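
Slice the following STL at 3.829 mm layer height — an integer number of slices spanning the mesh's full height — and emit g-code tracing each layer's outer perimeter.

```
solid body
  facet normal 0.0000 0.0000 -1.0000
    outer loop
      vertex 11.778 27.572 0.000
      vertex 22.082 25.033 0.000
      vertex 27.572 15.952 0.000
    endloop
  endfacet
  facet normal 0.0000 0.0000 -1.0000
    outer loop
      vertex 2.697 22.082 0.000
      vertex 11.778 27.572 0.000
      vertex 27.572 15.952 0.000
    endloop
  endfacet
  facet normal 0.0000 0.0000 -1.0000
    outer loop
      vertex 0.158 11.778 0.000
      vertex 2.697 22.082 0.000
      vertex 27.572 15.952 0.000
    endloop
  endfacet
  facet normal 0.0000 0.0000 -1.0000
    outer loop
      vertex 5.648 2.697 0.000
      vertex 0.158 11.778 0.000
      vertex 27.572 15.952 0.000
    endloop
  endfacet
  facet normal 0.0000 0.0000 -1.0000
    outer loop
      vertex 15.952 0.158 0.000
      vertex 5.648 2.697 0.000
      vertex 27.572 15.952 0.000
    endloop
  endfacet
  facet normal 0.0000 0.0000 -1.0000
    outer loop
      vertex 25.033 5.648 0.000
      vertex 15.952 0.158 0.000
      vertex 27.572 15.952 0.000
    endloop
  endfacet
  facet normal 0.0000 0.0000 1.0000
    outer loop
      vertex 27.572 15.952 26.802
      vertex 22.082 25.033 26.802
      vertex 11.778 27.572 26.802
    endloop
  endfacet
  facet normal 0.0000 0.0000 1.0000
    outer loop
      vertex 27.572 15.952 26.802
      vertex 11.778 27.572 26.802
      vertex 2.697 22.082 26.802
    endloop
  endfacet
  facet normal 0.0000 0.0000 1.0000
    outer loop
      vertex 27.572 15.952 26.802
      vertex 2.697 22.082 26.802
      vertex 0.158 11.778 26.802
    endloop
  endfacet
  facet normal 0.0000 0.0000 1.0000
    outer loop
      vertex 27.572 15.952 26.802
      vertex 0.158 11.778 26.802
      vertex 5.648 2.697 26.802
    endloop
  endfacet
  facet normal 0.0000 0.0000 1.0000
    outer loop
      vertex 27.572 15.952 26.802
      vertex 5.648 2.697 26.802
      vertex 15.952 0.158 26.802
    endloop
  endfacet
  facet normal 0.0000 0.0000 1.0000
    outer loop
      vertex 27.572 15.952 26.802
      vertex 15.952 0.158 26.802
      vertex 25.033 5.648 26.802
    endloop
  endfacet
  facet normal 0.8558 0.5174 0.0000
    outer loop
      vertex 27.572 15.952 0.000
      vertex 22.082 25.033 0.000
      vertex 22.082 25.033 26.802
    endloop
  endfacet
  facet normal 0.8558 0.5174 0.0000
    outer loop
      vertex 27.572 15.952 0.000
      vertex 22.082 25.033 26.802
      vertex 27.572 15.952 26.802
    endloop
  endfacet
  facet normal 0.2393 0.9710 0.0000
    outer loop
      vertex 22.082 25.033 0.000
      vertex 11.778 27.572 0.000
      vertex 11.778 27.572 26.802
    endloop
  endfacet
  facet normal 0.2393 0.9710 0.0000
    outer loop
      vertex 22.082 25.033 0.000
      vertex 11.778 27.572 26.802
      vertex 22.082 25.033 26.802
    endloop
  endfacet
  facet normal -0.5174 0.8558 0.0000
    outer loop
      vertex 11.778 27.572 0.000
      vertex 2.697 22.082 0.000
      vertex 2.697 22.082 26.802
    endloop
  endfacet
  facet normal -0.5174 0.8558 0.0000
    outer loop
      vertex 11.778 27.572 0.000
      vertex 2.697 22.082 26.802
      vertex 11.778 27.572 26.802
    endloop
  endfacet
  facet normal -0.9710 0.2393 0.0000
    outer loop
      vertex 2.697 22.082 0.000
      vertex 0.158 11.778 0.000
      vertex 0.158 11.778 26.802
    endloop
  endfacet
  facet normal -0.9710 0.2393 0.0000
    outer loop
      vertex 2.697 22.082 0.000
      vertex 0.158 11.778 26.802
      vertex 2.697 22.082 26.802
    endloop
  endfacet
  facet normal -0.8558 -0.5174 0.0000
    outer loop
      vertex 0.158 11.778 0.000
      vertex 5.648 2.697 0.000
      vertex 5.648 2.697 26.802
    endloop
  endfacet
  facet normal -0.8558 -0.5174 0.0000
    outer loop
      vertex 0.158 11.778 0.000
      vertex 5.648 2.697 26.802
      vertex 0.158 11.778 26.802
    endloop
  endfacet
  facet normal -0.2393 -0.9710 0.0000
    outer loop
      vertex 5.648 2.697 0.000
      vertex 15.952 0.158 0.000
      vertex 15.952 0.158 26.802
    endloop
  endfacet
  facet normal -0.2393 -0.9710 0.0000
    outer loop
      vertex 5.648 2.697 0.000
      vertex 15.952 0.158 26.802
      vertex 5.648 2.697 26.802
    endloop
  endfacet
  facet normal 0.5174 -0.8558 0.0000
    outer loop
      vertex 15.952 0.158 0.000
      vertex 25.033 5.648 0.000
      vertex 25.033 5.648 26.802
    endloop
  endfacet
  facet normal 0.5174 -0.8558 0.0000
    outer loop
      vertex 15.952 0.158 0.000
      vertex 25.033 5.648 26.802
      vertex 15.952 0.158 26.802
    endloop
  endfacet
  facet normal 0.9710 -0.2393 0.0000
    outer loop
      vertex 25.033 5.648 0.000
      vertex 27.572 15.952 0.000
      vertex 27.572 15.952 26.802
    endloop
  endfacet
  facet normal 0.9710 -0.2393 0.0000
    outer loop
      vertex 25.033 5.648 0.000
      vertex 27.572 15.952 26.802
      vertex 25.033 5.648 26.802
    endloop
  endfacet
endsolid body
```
; perimeter-only toolpath
G21 ; units = mm
G90 ; absolute positioning
G28 ; home
; layer 1
G0 Z3.829
G0 X27.572 Y15.952
G1 X22.082 Y25.033
G1 X11.778 Y27.572
G1 X2.697 Y22.082
G1 X0.158 Y11.778
G1 X5.648 Y2.697
G1 X15.952 Y0.158
G1 X25.033 Y5.648
G1 X27.572 Y15.952
; layer 2
G0 Z7.658
G0 X27.572 Y15.952
G1 X22.082 Y25.033
G1 X11.778 Y27.572
G1 X2.697 Y22.082
G1 X0.158 Y11.778
G1 X5.648 Y2.697
G1 X15.952 Y0.158
G1 X25.033 Y5.648
G1 X27.572 Y15.952
; layer 3
G0 Z11.487
G0 X27.572 Y15.952
G1 X22.082 Y25.033
G1 X11.778 Y27.572
G1 X2.697 Y22.082
G1 X0.158 Y11.778
G1 X5.648 Y2.697
G1 X15.952 Y0.158
G1 X25.033 Y5.648
G1 X27.572 Y15.952
; layer 4
G0 Z15.315
G0 X27.572 Y15.952
G1 X22.082 Y25.033
G1 X11.778 Y27.572
G1 X2.697 Y22.082
G1 X0.158 Y11.778
G1 X5.648 Y2.697
G1 X15.952 Y0.158
G1 X25.033 Y5.648
G1 X27.572 Y15.952
; layer 5
G0 Z19.144
G0 X27.572 Y15.952
G1 X22.082 Y25.033
G1 X11.778 Y27.572
G1 X2.697 Y22.082
G1 X0.158 Y11.778
G1 X5.648 Y2.697
G1 X15.952 Y0.158
G1 X25.033 Y5.648
G1 X27.572 Y15.952
; layer 6
G0 Z22.973
G0 X27.572 Y15.952
G1 X22.082 Y25.033
G1 X11.778 Y27.572
G1 X2.697 Y22.082
G1 X0.158 Y11.778
G1 X5.648 Y2.697
G1 X15.952 Y0.158
G1 X25.033 Y5.648
G1 X27.572 Y15.952
; layer 7
G0 Z26.802
G0 X27.572 Y15.952
G1 X22.082 Y25.033
G1 X11.778 Y27.572
G1 X2.697 Y22.082
G1 X0.158 Y11.778
G1 X5.648 Y2.697
G1 X15.952 Y0.158
G1 X25.033 Y5.648
G1 X27.572 Y15.952
M2 ; end

The solid is a regular 8-sided prism (a cylinder approximated with 8 flat sides), circumscribed radius ≈ 13.9 mm, height ≈ 26.8 mm. Slicing at Δz = 3.829 mm — 7 equal slices spanning the solid's height, so layer i sits at z = i·h/7 — gives 7 non-empty perimeters. Each is a 8-segment closed polygon; G0 lifts to the layer z and rapids to the start vertex, then G1 traces the edges.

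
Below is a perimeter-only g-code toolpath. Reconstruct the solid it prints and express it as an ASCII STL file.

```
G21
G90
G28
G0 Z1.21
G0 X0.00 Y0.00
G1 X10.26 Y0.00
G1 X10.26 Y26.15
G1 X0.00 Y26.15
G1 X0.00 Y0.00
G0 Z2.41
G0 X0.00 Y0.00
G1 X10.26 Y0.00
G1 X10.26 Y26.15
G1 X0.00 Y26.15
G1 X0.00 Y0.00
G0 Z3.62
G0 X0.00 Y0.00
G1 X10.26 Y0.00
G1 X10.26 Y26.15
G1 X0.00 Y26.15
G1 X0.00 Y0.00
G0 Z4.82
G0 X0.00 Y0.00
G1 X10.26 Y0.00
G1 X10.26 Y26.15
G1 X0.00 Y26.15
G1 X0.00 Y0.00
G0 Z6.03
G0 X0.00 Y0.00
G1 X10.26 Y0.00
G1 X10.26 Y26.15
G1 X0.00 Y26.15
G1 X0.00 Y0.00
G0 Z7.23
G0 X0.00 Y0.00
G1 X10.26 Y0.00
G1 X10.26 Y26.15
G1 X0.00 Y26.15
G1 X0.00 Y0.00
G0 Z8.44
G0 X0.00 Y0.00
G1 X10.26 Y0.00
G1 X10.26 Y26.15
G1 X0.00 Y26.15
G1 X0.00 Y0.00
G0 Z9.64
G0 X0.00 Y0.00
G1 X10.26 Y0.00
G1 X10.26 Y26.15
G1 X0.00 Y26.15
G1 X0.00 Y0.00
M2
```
solid part
  facet normal 0.0000 0.0000 -1.0000
    outer loop
      vertex 10.26 26.15 0.00
      vertex 10.26 0.00 0.00
      vertex 0.00 0.00 0.00
    endloop
  endfacet
  facet normal 0.0000 0.0000 -1.0000
    outer loop
      vertex 0.00 26.15 0.00
      vertex 10.26 26.15 0.00
      vertex 0.00 0.00 0.00
    endloop
  endfacet
  facet normal 0.0000 0.0000 1.0000
    outer loop
      vertex 0.00 0.00 9.64
      vertex 10.26 0.00 9.64
      vertex 10.26 26.15 9.64
    endloop
  endfacet
  facet normal 0.0000 0.0000 1.0000
    outer loop
      vertex 0.00 0.00 9.64
      vertex 10.26 26.15 9.64
      vertex 0.00 26.15 9.64
    endloop
  endfacet
  facet normal 0.0000 -1.0000 0.0000
    outer loop
      vertex 0.00 0.00 0.00
      vertex 10.26 0.00 0.00
      vertex 10.26 0.00 9.64
    endloop
  endfacet
  facet normal 0.0000 -1.0000 0.0000
    outer loop
      vertex 0.00 0.00 0.00
      vertex 10.26 0.00 9.64
      vertex 0.00 0.00 9.64
    endloop
  endfacet
  facet normal 0.0000 1.0000 0.0000
    outer loop
      vertex 10.26 26.15 9.64
      vertex 10.26 26.15 0.00
      vertex 0.00 26.15 0.00
    endloop
  endfacet
  facet normal 0.0000 1.0000 0.0000
    outer loop
      vertex 0.00 26.15 9.64
      vertex 10.26 26.15 9.64
      vertex 0.00 26.15 0.00
    endloop
  endfacet
  facet normal -1.0000 0.0000 0.0000
    outer loop
      vertex 0.00 26.15 9.64
      vertex 0.00 26.15 0.00
      vertex 0.00 0.00 0.00
    endloop
  endfacet
  facet normal -1.0000 0.0000 0.0000
    outer loop
      vertex 0.00 0.00 9.64
      vertex 0.00 26.15 9.64
      vertex 0.00 0.00 0.00
    endloop
  endfacet
  facet normal 1.0000 0.0000 0.0000
    outer loop
      vertex 10.26 0.00 0.00
      vertex 10.26 26.15 0.00
      vertex 10.26 26.15 9.64
    endloop
  endfacet
  facet normal 1.0000 0.0000 0.0000
    outer loop
      vertex 10.26 0.00 0.00
      vertex 10.26 26.15 9.64
      vertex 10.26 0.00 9.64
    endloop
  endfacet
endsolid part

The G0 Z moves step by Δz≈1.21 mm. Every layer's G1 loop is the same polygon, so the solid is a straight extrusion of it from z=0 to z≈9.64. Closing with flat bottom and top caps and triangulating gives 12 facets — a rectangular box, roughly 10.3 × 26.1 mm footprint and 9.64 mm tall.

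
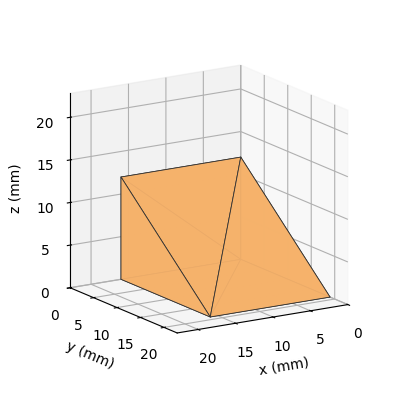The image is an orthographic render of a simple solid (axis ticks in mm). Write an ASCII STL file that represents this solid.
Reading the render: the shape is a wedge (ramp): 16 × 19 mm base, rising to 12 mm along the y=0 edge and sloping linearly to z=0 at y=19 (dimensions read to the nearest mm from the axis ticks). For the STL, each face is triangulated and given an outward normal.

solid part
  facet normal 0.0000 0.0000 -1.0000
    outer loop
      vertex 16.000 19.000 0.000
      vertex 16.000 0.000 0.000
      vertex 0.000 0.000 0.000
    endloop
  endfacet
  facet normal 0.0000 0.0000 -1.0000
    outer loop
      vertex 0.000 19.000 0.000
      vertex 16.000 19.000 0.000
      vertex 0.000 0.000 0.000
    endloop
  endfacet
  facet normal 0.0000 -1.0000 0.0000
    outer loop
      vertex 0.000 0.000 0.000
      vertex 16.000 0.000 0.000
      vertex 16.000 0.000 12.000
    endloop
  endfacet
  facet normal 0.0000 -1.0000 0.0000
    outer loop
      vertex 0.000 0.000 0.000
      vertex 16.000 0.000 12.000
      vertex 0.000 0.000 12.000
    endloop
  endfacet
  facet normal 0.0000 0.5340 0.8455
    outer loop
      vertex 0.000 0.000 12.000
      vertex 16.000 0.000 12.000
      vertex 16.000 19.000 0.000
    endloop
  endfacet
  facet normal 0.0000 0.5340 0.8455
    outer loop
      vertex 0.000 0.000 12.000
      vertex 16.000 19.000 0.000
      vertex 0.000 19.000 0.000
    endloop
  endfacet
  facet normal -1.0000 0.0000 0.0000
    outer loop
      vertex 0.000 0.000 12.000
      vertex 0.000 19.000 0.000
      vertex 0.000 0.000 0.000
    endloop
  endfacet
  facet normal 1.0000 0.0000 0.0000
    outer loop
      vertex 16.000 0.000 0.000
      vertex 16.000 19.000 0.000
      vertex 16.000 0.000 12.000
    endloop
  endfacet
endsolid part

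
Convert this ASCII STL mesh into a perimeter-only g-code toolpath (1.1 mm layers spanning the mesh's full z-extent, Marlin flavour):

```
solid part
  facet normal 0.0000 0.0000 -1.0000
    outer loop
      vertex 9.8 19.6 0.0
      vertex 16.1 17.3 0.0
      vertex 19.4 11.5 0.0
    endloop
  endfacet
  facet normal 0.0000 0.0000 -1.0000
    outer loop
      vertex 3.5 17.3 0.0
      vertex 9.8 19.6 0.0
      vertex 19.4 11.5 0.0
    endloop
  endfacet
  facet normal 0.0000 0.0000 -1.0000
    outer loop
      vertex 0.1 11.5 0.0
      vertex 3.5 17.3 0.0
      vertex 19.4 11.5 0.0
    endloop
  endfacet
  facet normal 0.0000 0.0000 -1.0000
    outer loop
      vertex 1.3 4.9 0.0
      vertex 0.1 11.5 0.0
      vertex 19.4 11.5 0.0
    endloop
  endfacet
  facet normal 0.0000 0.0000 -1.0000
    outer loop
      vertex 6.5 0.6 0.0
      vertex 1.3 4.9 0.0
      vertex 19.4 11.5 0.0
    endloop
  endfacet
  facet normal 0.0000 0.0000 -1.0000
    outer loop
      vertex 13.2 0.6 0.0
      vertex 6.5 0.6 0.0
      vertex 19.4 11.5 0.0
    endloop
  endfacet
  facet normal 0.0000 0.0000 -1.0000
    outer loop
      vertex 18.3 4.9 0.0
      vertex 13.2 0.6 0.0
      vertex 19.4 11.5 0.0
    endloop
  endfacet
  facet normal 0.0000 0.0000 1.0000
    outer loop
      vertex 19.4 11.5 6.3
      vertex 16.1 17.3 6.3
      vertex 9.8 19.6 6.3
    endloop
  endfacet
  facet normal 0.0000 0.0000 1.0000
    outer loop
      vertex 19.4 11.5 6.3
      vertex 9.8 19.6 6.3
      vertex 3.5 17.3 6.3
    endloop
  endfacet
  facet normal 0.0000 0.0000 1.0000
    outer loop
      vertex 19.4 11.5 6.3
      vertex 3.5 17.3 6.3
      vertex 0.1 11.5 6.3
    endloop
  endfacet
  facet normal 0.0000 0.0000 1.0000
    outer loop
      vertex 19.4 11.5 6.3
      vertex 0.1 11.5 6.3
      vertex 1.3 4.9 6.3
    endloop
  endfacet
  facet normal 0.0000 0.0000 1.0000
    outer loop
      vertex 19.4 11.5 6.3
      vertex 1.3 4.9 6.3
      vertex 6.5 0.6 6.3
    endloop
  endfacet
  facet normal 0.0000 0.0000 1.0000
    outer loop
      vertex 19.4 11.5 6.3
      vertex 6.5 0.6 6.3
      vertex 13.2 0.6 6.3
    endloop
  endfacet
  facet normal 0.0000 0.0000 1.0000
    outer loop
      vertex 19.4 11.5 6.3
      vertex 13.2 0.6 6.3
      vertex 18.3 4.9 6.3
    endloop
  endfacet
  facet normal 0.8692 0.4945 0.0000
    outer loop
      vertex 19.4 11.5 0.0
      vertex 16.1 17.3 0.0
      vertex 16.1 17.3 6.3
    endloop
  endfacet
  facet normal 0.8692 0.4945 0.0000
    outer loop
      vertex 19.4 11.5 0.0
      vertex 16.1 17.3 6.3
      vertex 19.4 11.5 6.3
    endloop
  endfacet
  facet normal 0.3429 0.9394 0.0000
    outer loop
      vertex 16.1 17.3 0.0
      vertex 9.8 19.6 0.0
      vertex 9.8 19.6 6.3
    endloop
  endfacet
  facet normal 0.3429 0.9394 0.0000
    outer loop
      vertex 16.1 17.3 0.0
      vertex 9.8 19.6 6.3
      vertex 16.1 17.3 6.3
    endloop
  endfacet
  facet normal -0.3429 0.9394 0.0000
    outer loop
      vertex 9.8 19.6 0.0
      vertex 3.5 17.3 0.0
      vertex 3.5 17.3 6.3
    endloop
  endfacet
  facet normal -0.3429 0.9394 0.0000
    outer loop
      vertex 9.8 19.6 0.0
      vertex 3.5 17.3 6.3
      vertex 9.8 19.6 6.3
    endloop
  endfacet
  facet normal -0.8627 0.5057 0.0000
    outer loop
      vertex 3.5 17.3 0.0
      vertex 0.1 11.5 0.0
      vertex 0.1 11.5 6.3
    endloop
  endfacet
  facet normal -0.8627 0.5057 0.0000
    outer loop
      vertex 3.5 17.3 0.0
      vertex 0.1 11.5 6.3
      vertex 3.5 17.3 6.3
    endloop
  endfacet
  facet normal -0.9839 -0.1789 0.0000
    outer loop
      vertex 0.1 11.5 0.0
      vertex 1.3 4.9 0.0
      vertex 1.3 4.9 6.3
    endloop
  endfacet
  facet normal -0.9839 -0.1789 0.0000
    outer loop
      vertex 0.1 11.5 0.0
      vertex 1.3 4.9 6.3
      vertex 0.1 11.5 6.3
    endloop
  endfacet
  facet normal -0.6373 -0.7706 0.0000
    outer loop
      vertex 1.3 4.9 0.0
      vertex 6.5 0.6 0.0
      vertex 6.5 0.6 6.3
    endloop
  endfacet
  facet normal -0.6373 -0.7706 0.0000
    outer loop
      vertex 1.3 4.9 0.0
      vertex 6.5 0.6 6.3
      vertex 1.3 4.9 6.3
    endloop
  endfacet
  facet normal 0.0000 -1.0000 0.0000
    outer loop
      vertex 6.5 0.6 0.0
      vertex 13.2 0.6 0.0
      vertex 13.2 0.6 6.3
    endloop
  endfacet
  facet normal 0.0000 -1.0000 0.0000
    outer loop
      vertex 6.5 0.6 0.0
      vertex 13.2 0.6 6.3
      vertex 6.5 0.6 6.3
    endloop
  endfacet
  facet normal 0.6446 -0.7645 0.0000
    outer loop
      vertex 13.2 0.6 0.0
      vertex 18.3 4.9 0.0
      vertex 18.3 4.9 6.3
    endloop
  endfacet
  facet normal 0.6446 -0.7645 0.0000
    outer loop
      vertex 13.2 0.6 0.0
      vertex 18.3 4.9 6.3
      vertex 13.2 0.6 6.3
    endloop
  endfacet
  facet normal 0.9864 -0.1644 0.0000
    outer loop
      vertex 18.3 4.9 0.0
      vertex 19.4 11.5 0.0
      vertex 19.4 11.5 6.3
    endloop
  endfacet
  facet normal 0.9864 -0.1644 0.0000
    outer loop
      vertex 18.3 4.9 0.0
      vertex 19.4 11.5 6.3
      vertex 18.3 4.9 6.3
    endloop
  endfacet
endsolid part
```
; perimeter-only toolpath
G21 ; units = mm
G90 ; absolute positioning
G28 ; home
; layer 1
G0 Z1.1
G0 X19.4 Y11.5
G1 X16.1 Y17.3
G1 X9.8 Y19.6
G1 X3.5 Y17.3
G1 X0.1 Y11.5
G1 X1.3 Y4.9
G1 X6.5 Y0.6
G1 X13.2 Y0.6
G1 X18.3 Y4.9
G1 X19.4 Y11.5
; layer 2
G0 Z2.1
G0 X19.4 Y11.5
G1 X16.1 Y17.3
G1 X9.8 Y19.6
G1 X3.5 Y17.3
G1 X0.1 Y11.5
G1 X1.3 Y4.9
G1 X6.5 Y0.6
G1 X13.2 Y0.6
G1 X18.3 Y4.9
G1 X19.4 Y11.5
; layer 3
G0 Z3.2
G0 X19.4 Y11.5
G1 X16.1 Y17.3
G1 X9.8 Y19.6
G1 X3.5 Y17.3
G1 X0.1 Y11.5
G1 X1.3 Y4.9
G1 X6.5 Y0.6
G1 X13.2 Y0.6
G1 X18.3 Y4.9
G1 X19.4 Y11.5
; layer 4
G0 Z4.2
G0 X19.4 Y11.5
G1 X16.1 Y17.3
G1 X9.8 Y19.6
G1 X3.5 Y17.3
G1 X0.1 Y11.5
G1 X1.3 Y4.9
G1 X6.5 Y0.6
G1 X13.2 Y0.6
G1 X18.3 Y4.9
G1 X19.4 Y11.5
; layer 5
G0 Z5.2
G0 X19.4 Y11.5
G1 X16.1 Y17.3
G1 X9.8 Y19.6
G1 X3.5 Y17.3
G1 X0.1 Y11.5
G1 X1.3 Y4.9
G1 X6.5 Y0.6
G1 X13.2 Y0.6
G1 X18.3 Y4.9
G1 X19.4 Y11.5
; layer 6
G0 Z6.3
G0 X19.4 Y11.5
G1 X16.1 Y17.3
G1 X9.8 Y19.6
G1 X3.5 Y17.3
G1 X0.1 Y11.5
G1 X1.3 Y4.9
G1 X6.5 Y0.6
G1 X13.2 Y0.6
G1 X18.3 Y4.9
G1 X19.4 Y11.5
M2 ; end

The solid is a regular 9-sided prism (a cylinder approximated with 9 flat sides), circumscribed radius ≈ 9.8 mm, height ≈ 6.3 mm. Slicing at Δz = 1.1 mm — 6 equal slices spanning the solid's height, so layer i sits at z = i·h/6 — gives 6 non-empty perimeters. Each is a 9-segment closed polygon; G0 lifts to the layer z and rapids to the start vertex, then G1 traces the edges.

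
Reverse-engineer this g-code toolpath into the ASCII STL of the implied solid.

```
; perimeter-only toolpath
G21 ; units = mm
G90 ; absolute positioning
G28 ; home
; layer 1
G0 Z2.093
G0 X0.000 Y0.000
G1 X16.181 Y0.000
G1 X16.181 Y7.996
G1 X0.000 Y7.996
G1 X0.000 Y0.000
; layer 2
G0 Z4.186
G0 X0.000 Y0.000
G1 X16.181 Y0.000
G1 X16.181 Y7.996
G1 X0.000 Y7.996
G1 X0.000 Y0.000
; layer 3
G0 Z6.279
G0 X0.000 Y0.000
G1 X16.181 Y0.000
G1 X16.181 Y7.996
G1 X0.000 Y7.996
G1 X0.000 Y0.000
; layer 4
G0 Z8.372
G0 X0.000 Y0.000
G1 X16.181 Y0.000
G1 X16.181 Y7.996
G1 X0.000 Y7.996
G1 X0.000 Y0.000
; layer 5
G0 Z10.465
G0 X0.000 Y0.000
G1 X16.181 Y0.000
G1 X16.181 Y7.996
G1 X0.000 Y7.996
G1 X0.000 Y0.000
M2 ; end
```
solid part
  facet normal 0.0000 0.0000 -1.0000
    outer loop
      vertex 16.181 7.996 0.000
      vertex 16.181 0.000 0.000
      vertex 0.000 0.000 0.000
    endloop
  endfacet
  facet normal 0.0000 0.0000 -1.0000
    outer loop
      vertex 0.000 7.996 0.000
      vertex 16.181 7.996 0.000
      vertex 0.000 0.000 0.000
    endloop
  endfacet
  facet normal 0.0000 0.0000 1.0000
    outer loop
      vertex 0.000 0.000 10.465
      vertex 16.181 0.000 10.465
      vertex 16.181 7.996 10.465
    endloop
  endfacet
  facet normal 0.0000 0.0000 1.0000
    outer loop
      vertex 0.000 0.000 10.465
      vertex 16.181 7.996 10.465
      vertex 0.000 7.996 10.465
    endloop
  endfacet
  facet normal 0.0000 -1.0000 0.0000
    outer loop
      vertex 0.000 0.000 0.000
      vertex 16.181 0.000 0.000
      vertex 16.181 0.000 10.465
    endloop
  endfacet
  facet normal 0.0000 -1.0000 0.0000
    outer loop
      vertex 0.000 0.000 0.000
      vertex 16.181 0.000 10.465
      vertex 0.000 0.000 10.465
    endloop
  endfacet
  facet normal 0.0000 1.0000 0.0000
    outer loop
      vertex 16.181 7.996 10.465
      vertex 16.181 7.996 0.000
      vertex 0.000 7.996 0.000
    endloop
  endfacet
  facet normal 0.0000 1.0000 0.0000
    outer loop
      vertex 0.000 7.996 10.465
      vertex 16.181 7.996 10.465
      vertex 0.000 7.996 0.000
    endloop
  endfacet
  facet normal -1.0000 0.0000 0.0000
    outer loop
      vertex 0.000 7.996 10.465
      vertex 0.000 7.996 0.000
      vertex 0.000 0.000 0.000
    endloop
  endfacet
  facet normal -1.0000 0.0000 0.0000
    outer loop
      vertex 0.000 0.000 10.465
      vertex 0.000 7.996 10.465
      vertex 0.000 0.000 0.000
    endloop
  endfacet
  facet normal 1.0000 0.0000 0.0000
    outer loop
      vertex 16.181 0.000 0.000
      vertex 16.181 7.996 0.000
      vertex 16.181 7.996 10.465
    endloop
  endfacet
  facet normal 1.0000 0.0000 0.0000
    outer loop
      vertex 16.181 0.000 0.000
      vertex 16.181 7.996 10.465
      vertex 16.181 0.000 10.465
    endloop
  endfacet
endsolid part

The G0 Z moves step by Δz≈2.093 mm. Every layer's G1 loop is the same polygon, so the solid is a straight extrusion of it from z=0 to z≈10.5. Closing with flat bottom and top caps and triangulating gives 12 facets — a rectangular box, roughly 16.2 × 8 mm footprint and 10.5 mm tall.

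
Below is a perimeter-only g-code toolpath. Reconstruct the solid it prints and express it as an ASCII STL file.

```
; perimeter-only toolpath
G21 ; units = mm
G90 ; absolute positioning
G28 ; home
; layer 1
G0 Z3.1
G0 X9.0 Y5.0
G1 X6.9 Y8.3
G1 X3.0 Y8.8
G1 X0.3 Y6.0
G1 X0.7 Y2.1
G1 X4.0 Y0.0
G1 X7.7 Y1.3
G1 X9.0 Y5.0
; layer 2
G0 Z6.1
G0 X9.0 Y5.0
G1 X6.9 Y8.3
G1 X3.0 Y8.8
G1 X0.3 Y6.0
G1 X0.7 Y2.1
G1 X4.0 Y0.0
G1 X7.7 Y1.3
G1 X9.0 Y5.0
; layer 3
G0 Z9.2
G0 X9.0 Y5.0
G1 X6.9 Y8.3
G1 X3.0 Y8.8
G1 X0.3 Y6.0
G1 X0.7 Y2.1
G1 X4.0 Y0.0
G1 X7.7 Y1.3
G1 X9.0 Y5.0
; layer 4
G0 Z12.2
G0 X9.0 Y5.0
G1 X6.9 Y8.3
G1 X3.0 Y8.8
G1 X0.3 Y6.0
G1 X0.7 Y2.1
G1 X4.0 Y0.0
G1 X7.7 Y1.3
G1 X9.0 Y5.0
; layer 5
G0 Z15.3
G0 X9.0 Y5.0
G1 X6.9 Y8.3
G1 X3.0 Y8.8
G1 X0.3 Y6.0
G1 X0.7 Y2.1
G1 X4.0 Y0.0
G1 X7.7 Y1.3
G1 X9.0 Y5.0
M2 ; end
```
solid part
  facet normal 0.0000 0.0000 -1.0000
    outer loop
      vertex 3.0 8.8 0.0
      vertex 6.9 8.3 0.0
      vertex 9.0 5.0 0.0
    endloop
  endfacet
  facet normal 0.0000 0.0000 -1.0000
    outer loop
      vertex 0.3 6.0 0.0
      vertex 3.0 8.8 0.0
      vertex 9.0 5.0 0.0
    endloop
  endfacet
  facet normal 0.0000 0.0000 -1.0000
    outer loop
      vertex 0.7 2.1 0.0
      vertex 0.3 6.0 0.0
      vertex 9.0 5.0 0.0
    endloop
  endfacet
  facet normal 0.0000 0.0000 -1.0000
    outer loop
      vertex 4.0 0.0 0.0
      vertex 0.7 2.1 0.0
      vertex 9.0 5.0 0.0
    endloop
  endfacet
  facet normal 0.0000 0.0000 -1.0000
    outer loop
      vertex 7.7 1.3 0.0
      vertex 4.0 0.0 0.0
      vertex 9.0 5.0 0.0
    endloop
  endfacet
  facet normal 0.0000 0.0000 1.0000
    outer loop
      vertex 9.0 5.0 15.3
      vertex 6.9 8.3 15.3
      vertex 3.0 8.8 15.3
    endloop
  endfacet
  facet normal 0.0000 0.0000 1.0000
    outer loop
      vertex 9.0 5.0 15.3
      vertex 3.0 8.8 15.3
      vertex 0.3 6.0 15.3
    endloop
  endfacet
  facet normal 0.0000 0.0000 1.0000
    outer loop
      vertex 9.0 5.0 15.3
      vertex 0.3 6.0 15.3
      vertex 0.7 2.1 15.3
    endloop
  endfacet
  facet normal 0.0000 0.0000 1.0000
    outer loop
      vertex 9.0 5.0 15.3
      vertex 0.7 2.1 15.3
      vertex 4.0 0.0 15.3
    endloop
  endfacet
  facet normal 0.0000 0.0000 1.0000
    outer loop
      vertex 9.0 5.0 15.3
      vertex 4.0 0.0 15.3
      vertex 7.7 1.3 15.3
    endloop
  endfacet
  facet normal 0.8437 0.5369 0.0000
    outer loop
      vertex 9.0 5.0 0.0
      vertex 6.9 8.3 0.0
      vertex 6.9 8.3 15.3
    endloop
  endfacet
  facet normal 0.8437 0.5369 0.0000
    outer loop
      vertex 9.0 5.0 0.0
      vertex 6.9 8.3 15.3
      vertex 9.0 5.0 15.3
    endloop
  endfacet
  facet normal 0.1272 0.9919 0.0000
    outer loop
      vertex 6.9 8.3 0.0
      vertex 3.0 8.8 0.0
      vertex 3.0 8.8 15.3
    endloop
  endfacet
  facet normal 0.1272 0.9919 0.0000
    outer loop
      vertex 6.9 8.3 0.0
      vertex 3.0 8.8 15.3
      vertex 6.9 8.3 15.3
    endloop
  endfacet
  facet normal -0.7198 0.6941 0.0000
    outer loop
      vertex 3.0 8.8 0.0
      vertex 0.3 6.0 0.0
      vertex 0.3 6.0 15.3
    endloop
  endfacet
  facet normal -0.7198 0.6941 0.0000
    outer loop
      vertex 3.0 8.8 0.0
      vertex 0.3 6.0 15.3
      vertex 3.0 8.8 15.3
    endloop
  endfacet
  facet normal -0.9948 -0.1020 0.0000
    outer loop
      vertex 0.3 6.0 0.0
      vertex 0.7 2.1 0.0
      vertex 0.7 2.1 15.3
    endloop
  endfacet
  facet normal -0.9948 -0.1020 0.0000
    outer loop
      vertex 0.3 6.0 0.0
      vertex 0.7 2.1 15.3
      vertex 0.3 6.0 15.3
    endloop
  endfacet
  facet normal -0.5369 -0.8437 0.0000
    outer loop
      vertex 0.7 2.1 0.0
      vertex 4.0 0.0 0.0
      vertex 4.0 0.0 15.3
    endloop
  endfacet
  facet normal -0.5369 -0.8437 0.0000
    outer loop
      vertex 0.7 2.1 0.0
      vertex 4.0 0.0 15.3
      vertex 0.7 2.1 15.3
    endloop
  endfacet
  facet normal 0.3315 -0.9435 0.0000
    outer loop
      vertex 4.0 0.0 0.0
      vertex 7.7 1.3 0.0
      vertex 7.7 1.3 15.3
    endloop
  endfacet
  facet normal 0.3315 -0.9435 0.0000
    outer loop
      vertex 4.0 0.0 0.0
      vertex 7.7 1.3 15.3
      vertex 4.0 0.0 15.3
    endloop
  endfacet
  facet normal 0.9435 -0.3315 0.0000
    outer loop
      vertex 7.7 1.3 0.0
      vertex 9.0 5.0 0.0
      vertex 9.0 5.0 15.3
    endloop
  endfacet
  facet normal 0.9435 -0.3315 0.0000
    outer loop
      vertex 7.7 1.3 0.0
      vertex 9.0 5.0 15.3
      vertex 7.7 1.3 15.3
    endloop
  endfacet
endsolid part

The G0 Z moves step by Δz≈3.1 mm. Every layer's G1 loop is the same polygon, so the solid is a straight extrusion of it from z=0 to z≈15.3. Closing with flat bottom and top caps and triangulating gives 24 facets — a regular 7-sided prism (a cylinder approximated with 7 flat sides), circumscribed radius ≈ 4.5 mm, height ≈ 15.3 mm.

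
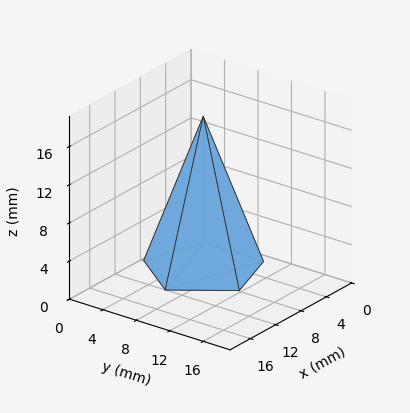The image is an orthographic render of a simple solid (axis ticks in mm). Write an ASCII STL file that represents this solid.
Reading the render: the shape is a regular 5-sided pyramid, base circumscribed radius ≈ 6 mm, apex at z ≈ 16 mm (dimensions read to the nearest mm from the axis ticks). For the STL, each face is triangulated and given an outward normal.

solid part
  facet normal 0.0000 0.0000 -1.0000
    outer loop
      vertex 1.15 9.53 0.00
      vertex 7.85 11.71 0.00
      vertex 12.00 6.00 0.00
    endloop
  endfacet
  facet normal 0.0000 0.0000 -1.0000
    outer loop
      vertex 1.15 2.47 0.00
      vertex 1.15 9.53 0.00
      vertex 12.00 6.00 0.00
    endloop
  endfacet
  facet normal 0.0000 0.0000 -1.0000
    outer loop
      vertex 7.85 0.29 0.00
      vertex 1.15 2.47 0.00
      vertex 12.00 6.00 0.00
    endloop
  endfacet
  facet normal 0.7741 0.5626 0.2903
    outer loop
      vertex 12.00 6.00 0.00
      vertex 7.85 11.71 0.00
      vertex 6.00 6.00 16.00
    endloop
  endfacet
  facet normal -0.2961 0.9099 0.2905
    outer loop
      vertex 7.85 11.71 0.00
      vertex 1.15 9.53 0.00
      vertex 6.00 6.00 16.00
    endloop
  endfacet
  facet normal -0.9570 0.0000 0.2901
    outer loop
      vertex 1.15 9.53 0.00
      vertex 1.15 2.47 0.00
      vertex 6.00 6.00 16.00
    endloop
  endfacet
  facet normal -0.2961 -0.9099 0.2905
    outer loop
      vertex 1.15 2.47 0.00
      vertex 7.85 0.29 0.00
      vertex 6.00 6.00 16.00
    endloop
  endfacet
  facet normal 0.7741 -0.5626 0.2903
    outer loop
      vertex 7.85 0.29 0.00
      vertex 12.00 6.00 0.00
      vertex 6.00 6.00 16.00
    endloop
  endfacet
endsolid part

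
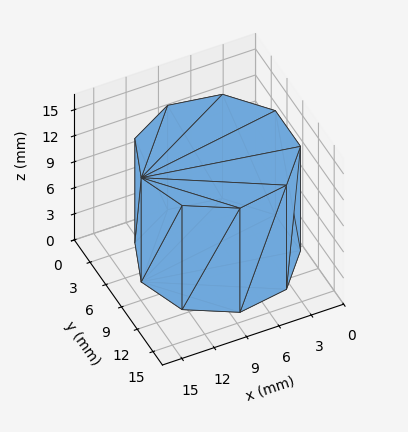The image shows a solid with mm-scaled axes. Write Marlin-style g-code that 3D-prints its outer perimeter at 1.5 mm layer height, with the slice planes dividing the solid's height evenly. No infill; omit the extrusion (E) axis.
Reading the render: the shape is a regular 9-sided prism (a cylinder approximated with 9 flat sides), circumscribed radius ≈ 7 mm, height ≈ 12 mm (dimensions read to the nearest mm from the axis ticks). For the g-code, the solid's height is divided into equal slices at the stated Δz and each level perimeter traced with G1 moves after a G0 lift.

; perimeter-only toolpath
G21 ; units = mm
G90 ; absolute positioning
G28 ; home
; layer 1
G0 Z1.5
G0 X14.0 Y7.0
G1 X12.4 Y11.5
G1 X8.2 Y13.9
G1 X3.5 Y13.1
G1 X0.4 Y9.4
G1 X0.4 Y4.6
G1 X3.5 Y0.9
G1 X8.2 Y0.1
G1 X12.4 Y2.5
G1 X14.0 Y7.0
; layer 2
G0 Z3.0
G0 X14.0 Y7.0
G1 X12.4 Y11.5
G1 X8.2 Y13.9
G1 X3.5 Y13.1
G1 X0.4 Y9.4
G1 X0.4 Y4.6
G1 X3.5 Y0.9
G1 X8.2 Y0.1
G1 X12.4 Y2.5
G1 X14.0 Y7.0
; layer 3
G0 Z4.5
G0 X14.0 Y7.0
G1 X12.4 Y11.5
G1 X8.2 Y13.9
G1 X3.5 Y13.1
G1 X0.4 Y9.4
G1 X0.4 Y4.6
G1 X3.5 Y0.9
G1 X8.2 Y0.1
G1 X12.4 Y2.5
G1 X14.0 Y7.0
; layer 4
G0 Z6.0
G0 X14.0 Y7.0
G1 X12.4 Y11.5
G1 X8.2 Y13.9
G1 X3.5 Y13.1
G1 X0.4 Y9.4
G1 X0.4 Y4.6
G1 X3.5 Y0.9
G1 X8.2 Y0.1
G1 X12.4 Y2.5
G1 X14.0 Y7.0
; layer 5
G0 Z7.5
G0 X14.0 Y7.0
G1 X12.4 Y11.5
G1 X8.2 Y13.9
G1 X3.5 Y13.1
G1 X0.4 Y9.4
G1 X0.4 Y4.6
G1 X3.5 Y0.9
G1 X8.2 Y0.1
G1 X12.4 Y2.5
G1 X14.0 Y7.0
; layer 6
G0 Z9.0
G0 X14.0 Y7.0
G1 X12.4 Y11.5
G1 X8.2 Y13.9
G1 X3.5 Y13.1
G1 X0.4 Y9.4
G1 X0.4 Y4.6
G1 X3.5 Y0.9
G1 X8.2 Y0.1
G1 X12.4 Y2.5
G1 X14.0 Y7.0
; layer 7
G0 Z10.5
G0 X14.0 Y7.0
G1 X12.4 Y11.5
G1 X8.2 Y13.9
G1 X3.5 Y13.1
G1 X0.4 Y9.4
G1 X0.4 Y4.6
G1 X3.5 Y0.9
G1 X8.2 Y0.1
G1 X12.4 Y2.5
G1 X14.0 Y7.0
; layer 8
G0 Z12.0
G0 X14.0 Y7.0
G1 X12.4 Y11.5
G1 X8.2 Y13.9
G1 X3.5 Y13.1
G1 X0.4 Y9.4
G1 X0.4 Y4.6
G1 X3.5 Y0.9
G1 X8.2 Y0.1
G1 X12.4 Y2.5
G1 X14.0 Y7.0
M2 ; end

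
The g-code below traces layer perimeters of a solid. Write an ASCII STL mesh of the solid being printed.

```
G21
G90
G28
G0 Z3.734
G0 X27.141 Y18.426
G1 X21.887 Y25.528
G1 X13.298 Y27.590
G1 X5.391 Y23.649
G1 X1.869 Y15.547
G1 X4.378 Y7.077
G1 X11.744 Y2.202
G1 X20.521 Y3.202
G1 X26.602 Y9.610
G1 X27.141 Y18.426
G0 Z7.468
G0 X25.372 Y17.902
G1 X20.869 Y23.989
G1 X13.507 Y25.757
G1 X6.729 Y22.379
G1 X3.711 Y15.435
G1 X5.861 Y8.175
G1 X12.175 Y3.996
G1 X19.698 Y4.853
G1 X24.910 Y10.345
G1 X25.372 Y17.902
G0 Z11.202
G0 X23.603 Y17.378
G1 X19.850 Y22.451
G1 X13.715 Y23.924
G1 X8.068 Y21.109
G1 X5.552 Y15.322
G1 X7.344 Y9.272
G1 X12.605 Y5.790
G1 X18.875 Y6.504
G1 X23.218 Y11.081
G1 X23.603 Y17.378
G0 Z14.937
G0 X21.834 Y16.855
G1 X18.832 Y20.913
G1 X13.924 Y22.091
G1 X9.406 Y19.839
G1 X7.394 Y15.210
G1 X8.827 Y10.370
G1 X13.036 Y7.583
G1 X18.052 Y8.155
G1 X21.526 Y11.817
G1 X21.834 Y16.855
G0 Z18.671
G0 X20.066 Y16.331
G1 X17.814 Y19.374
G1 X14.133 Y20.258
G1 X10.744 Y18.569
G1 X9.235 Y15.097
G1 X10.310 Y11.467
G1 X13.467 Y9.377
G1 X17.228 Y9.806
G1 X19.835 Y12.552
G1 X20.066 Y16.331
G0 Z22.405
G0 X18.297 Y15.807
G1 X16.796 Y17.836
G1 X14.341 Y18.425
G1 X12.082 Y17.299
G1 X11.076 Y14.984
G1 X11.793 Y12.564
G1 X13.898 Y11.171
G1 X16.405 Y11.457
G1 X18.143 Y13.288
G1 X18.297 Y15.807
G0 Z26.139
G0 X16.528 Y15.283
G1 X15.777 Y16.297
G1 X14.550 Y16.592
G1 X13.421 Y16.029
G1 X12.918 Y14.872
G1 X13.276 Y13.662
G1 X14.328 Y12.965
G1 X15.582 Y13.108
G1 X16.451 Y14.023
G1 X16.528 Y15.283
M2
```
solid part
  facet normal 0.0000 0.0000 -1.0000
    outer loop
      vertex 13.089 29.423 0.000
      vertex 22.905 27.066 0.000
      vertex 28.910 18.950 0.000
    endloop
  endfacet
  facet normal 0.0000 0.0000 -1.0000
    outer loop
      vertex 4.053 24.919 0.000
      vertex 13.089 29.423 0.000
      vertex 28.910 18.950 0.000
    endloop
  endfacet
  facet normal 0.0000 0.0000 -1.0000
    outer loop
      vertex 0.028 15.660 0.000
      vertex 4.053 24.919 0.000
      vertex 28.910 18.950 0.000
    endloop
  endfacet
  facet normal 0.0000 0.0000 -1.0000
    outer loop
      vertex 2.895 5.980 0.000
      vertex 0.028 15.660 0.000
      vertex 28.910 18.950 0.000
    endloop
  endfacet
  facet normal 0.0000 0.0000 -1.0000
    outer loop
      vertex 11.313 0.408 0.000
      vertex 2.895 5.980 0.000
      vertex 28.910 18.950 0.000
    endloop
  endfacet
  facet normal 0.0000 0.0000 -1.0000
    outer loop
      vertex 21.344 1.551 0.000
      vertex 11.313 0.408 0.000
      vertex 28.910 18.950 0.000
    endloop
  endfacet
  facet normal 0.0000 0.0000 -1.0000
    outer loop
      vertex 28.294 8.874 0.000
      vertex 21.344 1.551 0.000
      vertex 28.910 18.950 0.000
    endloop
  endfacet
  facet normal 0.7291 0.5395 0.4211
    outer loop
      vertex 28.910 18.950 0.000
      vertex 22.905 27.066 0.000
      vertex 14.759 14.759 29.873
    endloop
  endfacet
  facet normal 0.2118 0.8819 0.4211
    outer loop
      vertex 22.905 27.066 0.000
      vertex 13.089 29.423 0.000
      vertex 14.759 14.759 29.873
    endloop
  endfacet
  facet normal -0.4046 0.8118 0.4211
    outer loop
      vertex 13.089 29.423 0.000
      vertex 4.053 24.919 0.000
      vertex 14.759 14.759 29.873
    endloop
  endfacet
  facet normal -0.8318 0.3616 0.4211
    outer loop
      vertex 4.053 24.919 0.000
      vertex 0.028 15.660 0.000
      vertex 14.759 14.759 29.873
    endloop
  endfacet
  facet normal -0.8697 -0.2576 0.4211
    outer loop
      vertex 0.028 15.660 0.000
      vertex 2.895 5.980 0.000
      vertex 14.759 14.759 29.873
    endloop
  endfacet
  facet normal -0.5006 -0.7563 0.4211
    outer loop
      vertex 2.895 5.980 0.000
      vertex 11.313 0.408 0.000
      vertex 14.759 14.759 29.873
    endloop
  endfacet
  facet normal 0.1027 -0.9012 0.4211
    outer loop
      vertex 11.313 0.408 0.000
      vertex 21.344 1.551 0.000
      vertex 14.759 14.759 29.873
    endloop
  endfacet
  facet normal 0.6579 -0.6244 0.4211
    outer loop
      vertex 21.344 1.551 0.000
      vertex 28.294 8.874 0.000
      vertex 14.759 14.759 29.873
    endloop
  endfacet
  facet normal 0.9053 -0.0553 0.4211
    outer loop
      vertex 28.294 8.874 0.000
      vertex 28.910 18.950 0.000
      vertex 14.759 14.759 29.873
    endloop
  endfacet
endsolid part

The G0 Z moves step by Δz≈3.734 mm. The G1 loops shrink linearly with z, so the solid tapers from its base footprint up to z≈29.9. Closing with a flat bottom cap and the tapered top and triangulating gives 16 facets — a regular 9-sided pyramid, base circumscribed radius ≈ 14.8 mm, apex at z ≈ 29.9 mm.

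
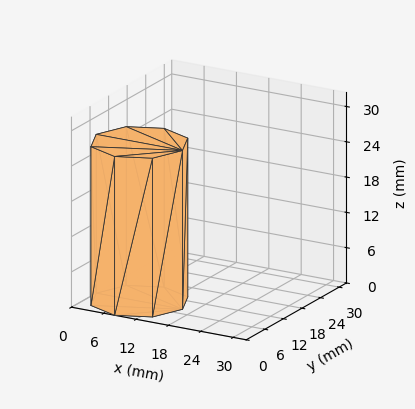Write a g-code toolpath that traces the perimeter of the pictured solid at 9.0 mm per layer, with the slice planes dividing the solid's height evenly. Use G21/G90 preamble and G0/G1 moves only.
Reading the render: the shape is a regular 8-sided prism (a cylinder approximated with 8 flat sides), circumscribed radius ≈ 8 mm, height ≈ 27 mm (dimensions read to the nearest mm from the axis ticks). For the g-code, the solid's height is divided into equal slices at the stated Δz and each level perimeter traced with G1 moves after a G0 lift.

; perimeter-only toolpath
G21 ; units = mm
G90 ; absolute positioning
G28 ; home
; layer 1
G0 Z9.0
G0 X16.0 Y8.0
G1 X13.7 Y13.7
G1 X8.0 Y16.0
G1 X2.3 Y13.7
G1 X0.0 Y8.0
G1 X2.3 Y2.3
G1 X8.0 Y0.0
G1 X13.7 Y2.3
G1 X16.0 Y8.0
; layer 2
G0 Z18.0
G0 X16.0 Y8.0
G1 X13.7 Y13.7
G1 X8.0 Y16.0
G1 X2.3 Y13.7
G1 X0.0 Y8.0
G1 X2.3 Y2.3
G1 X8.0 Y0.0
G1 X13.7 Y2.3
G1 X16.0 Y8.0
; layer 3
G0 Z27.0
G0 X16.0 Y8.0
G1 X13.7 Y13.7
G1 X8.0 Y16.0
G1 X2.3 Y13.7
G1 X0.0 Y8.0
G1 X2.3 Y2.3
G1 X8.0 Y0.0
G1 X13.7 Y2.3
G1 X16.0 Y8.0
M2 ; end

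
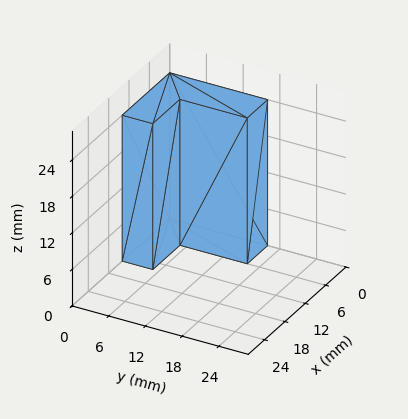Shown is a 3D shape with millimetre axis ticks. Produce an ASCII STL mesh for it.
Reading the render: the shape is an L-shaped prism: outer 14 × 16 mm, arm thicknesses ≈ 5 mm (horizontal) and 6 mm (vertical), extruded 24 mm in z (dimensions read to the nearest mm from the axis ticks). For the STL, each face is triangulated and given an outward normal.

solid part
  facet normal 0.0000 0.0000 -1.0000
    outer loop
      vertex 14.000 5.000 0.000
      vertex 14.000 0.000 0.000
      vertex 0.000 0.000 0.000
    endloop
  endfacet
  facet normal 0.0000 0.0000 -1.0000
    outer loop
      vertex 6.000 5.000 0.000
      vertex 14.000 5.000 0.000
      vertex 0.000 0.000 0.000
    endloop
  endfacet
  facet normal 0.0000 0.0000 -1.0000
    outer loop
      vertex 6.000 16.000 0.000
      vertex 6.000 5.000 0.000
      vertex 0.000 0.000 0.000
    endloop
  endfacet
  facet normal 0.0000 0.0000 -1.0000
    outer loop
      vertex 0.000 16.000 0.000
      vertex 6.000 16.000 0.000
      vertex 0.000 0.000 0.000
    endloop
  endfacet
  facet normal 0.0000 0.0000 1.0000
    outer loop
      vertex 0.000 0.000 24.000
      vertex 14.000 0.000 24.000
      vertex 14.000 5.000 24.000
    endloop
  endfacet
  facet normal 0.0000 0.0000 1.0000
    outer loop
      vertex 0.000 0.000 24.000
      vertex 14.000 5.000 24.000
      vertex 6.000 5.000 24.000
    endloop
  endfacet
  facet normal 0.0000 0.0000 1.0000
    outer loop
      vertex 0.000 0.000 24.000
      vertex 6.000 5.000 24.000
      vertex 6.000 16.000 24.000
    endloop
  endfacet
  facet normal 0.0000 0.0000 1.0000
    outer loop
      vertex 0.000 0.000 24.000
      vertex 6.000 16.000 24.000
      vertex 0.000 16.000 24.000
    endloop
  endfacet
  facet normal 0.0000 -1.0000 0.0000
    outer loop
      vertex 0.000 0.000 0.000
      vertex 14.000 0.000 0.000
      vertex 14.000 0.000 24.000
    endloop
  endfacet
  facet normal 0.0000 -1.0000 0.0000
    outer loop
      vertex 0.000 0.000 0.000
      vertex 14.000 0.000 24.000
      vertex 0.000 0.000 24.000
    endloop
  endfacet
  facet normal 1.0000 0.0000 0.0000
    outer loop
      vertex 14.000 0.000 0.000
      vertex 14.000 5.000 0.000
      vertex 14.000 5.000 24.000
    endloop
  endfacet
  facet normal 1.0000 0.0000 0.0000
    outer loop
      vertex 14.000 0.000 0.000
      vertex 14.000 5.000 24.000
      vertex 14.000 0.000 24.000
    endloop
  endfacet
  facet normal 0.0000 1.0000 0.0000
    outer loop
      vertex 14.000 5.000 0.000
      vertex 6.000 5.000 0.000
      vertex 6.000 5.000 24.000
    endloop
  endfacet
  facet normal 0.0000 1.0000 0.0000
    outer loop
      vertex 14.000 5.000 0.000
      vertex 6.000 5.000 24.000
      vertex 14.000 5.000 24.000
    endloop
  endfacet
  facet normal 1.0000 0.0000 0.0000
    outer loop
      vertex 6.000 5.000 0.000
      vertex 6.000 16.000 0.000
      vertex 6.000 16.000 24.000
    endloop
  endfacet
  facet normal 1.0000 0.0000 0.0000
    outer loop
      vertex 6.000 5.000 0.000
      vertex 6.000 16.000 24.000
      vertex 6.000 5.000 24.000
    endloop
  endfacet
  facet normal 0.0000 1.0000 0.0000
    outer loop
      vertex 6.000 16.000 0.000
      vertex 0.000 16.000 0.000
      vertex 0.000 16.000 24.000
    endloop
  endfacet
  facet normal 0.0000 1.0000 0.0000
    outer loop
      vertex 6.000 16.000 0.000
      vertex 0.000 16.000 24.000
      vertex 6.000 16.000 24.000
    endloop
  endfacet
  facet normal -1.0000 0.0000 0.0000
    outer loop
      vertex 0.000 16.000 0.000
      vertex 0.000 0.000 0.000
      vertex 0.000 0.000 24.000
    endloop
  endfacet
  facet normal -1.0000 0.0000 0.0000
    outer loop
      vertex 0.000 16.000 0.000
      vertex 0.000 0.000 24.000
      vertex 0.000 16.000 24.000
    endloop
  endfacet
endsolid part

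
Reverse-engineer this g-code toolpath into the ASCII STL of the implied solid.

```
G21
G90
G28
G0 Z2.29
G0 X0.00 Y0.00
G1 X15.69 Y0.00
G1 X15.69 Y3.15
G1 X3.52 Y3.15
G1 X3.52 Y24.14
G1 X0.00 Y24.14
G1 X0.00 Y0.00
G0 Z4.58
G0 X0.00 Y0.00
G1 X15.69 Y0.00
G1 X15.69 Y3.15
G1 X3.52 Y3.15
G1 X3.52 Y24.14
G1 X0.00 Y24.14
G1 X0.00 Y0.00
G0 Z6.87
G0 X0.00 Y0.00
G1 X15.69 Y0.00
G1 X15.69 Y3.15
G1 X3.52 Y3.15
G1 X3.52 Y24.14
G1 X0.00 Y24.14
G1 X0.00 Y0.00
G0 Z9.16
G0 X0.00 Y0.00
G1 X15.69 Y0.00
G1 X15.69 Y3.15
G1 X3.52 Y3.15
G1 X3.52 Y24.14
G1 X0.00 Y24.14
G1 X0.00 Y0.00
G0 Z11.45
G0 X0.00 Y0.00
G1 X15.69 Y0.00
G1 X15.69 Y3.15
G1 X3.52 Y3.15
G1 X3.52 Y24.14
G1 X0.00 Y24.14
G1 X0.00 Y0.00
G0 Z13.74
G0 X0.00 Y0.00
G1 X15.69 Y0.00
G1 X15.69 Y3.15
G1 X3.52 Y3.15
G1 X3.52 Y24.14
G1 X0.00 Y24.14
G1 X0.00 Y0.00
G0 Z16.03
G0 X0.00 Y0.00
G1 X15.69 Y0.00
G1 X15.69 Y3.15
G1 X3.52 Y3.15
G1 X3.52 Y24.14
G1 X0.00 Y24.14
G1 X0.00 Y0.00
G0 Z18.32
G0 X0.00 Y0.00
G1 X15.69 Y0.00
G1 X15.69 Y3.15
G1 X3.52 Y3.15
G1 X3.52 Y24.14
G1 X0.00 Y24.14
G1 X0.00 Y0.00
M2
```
solid part
  facet normal 0.0000 0.0000 -1.0000
    outer loop
      vertex 15.69 3.15 0.00
      vertex 15.69 0.00 0.00
      vertex 0.00 0.00 0.00
    endloop
  endfacet
  facet normal 0.0000 0.0000 -1.0000
    outer loop
      vertex 3.52 3.15 0.00
      vertex 15.69 3.15 0.00
      vertex 0.00 0.00 0.00
    endloop
  endfacet
  facet normal 0.0000 0.0000 -1.0000
    outer loop
      vertex 3.52 24.14 0.00
      vertex 3.52 3.15 0.00
      vertex 0.00 0.00 0.00
    endloop
  endfacet
  facet normal 0.0000 0.0000 -1.0000
    outer loop
      vertex 0.00 24.14 0.00
      vertex 3.52 24.14 0.00
      vertex 0.00 0.00 0.00
    endloop
  endfacet
  facet normal 0.0000 0.0000 1.0000
    outer loop
      vertex 0.00 0.00 18.32
      vertex 15.69 0.00 18.32
      vertex 15.69 3.15 18.32
    endloop
  endfacet
  facet normal 0.0000 0.0000 1.0000
    outer loop
      vertex 0.00 0.00 18.32
      vertex 15.69 3.15 18.32
      vertex 3.52 3.15 18.32
    endloop
  endfacet
  facet normal 0.0000 0.0000 1.0000
    outer loop
      vertex 0.00 0.00 18.32
      vertex 3.52 3.15 18.32
      vertex 3.52 24.14 18.32
    endloop
  endfacet
  facet normal 0.0000 0.0000 1.0000
    outer loop
      vertex 0.00 0.00 18.32
      vertex 3.52 24.14 18.32
      vertex 0.00 24.14 18.32
    endloop
  endfacet
  facet normal 0.0000 -1.0000 0.0000
    outer loop
      vertex 0.00 0.00 0.00
      vertex 15.69 0.00 0.00
      vertex 15.69 0.00 18.32
    endloop
  endfacet
  facet normal 0.0000 -1.0000 0.0000
    outer loop
      vertex 0.00 0.00 0.00
      vertex 15.69 0.00 18.32
      vertex 0.00 0.00 18.32
    endloop
  endfacet
  facet normal 1.0000 0.0000 0.0000
    outer loop
      vertex 15.69 0.00 0.00
      vertex 15.69 3.15 0.00
      vertex 15.69 3.15 18.32
    endloop
  endfacet
  facet normal 1.0000 0.0000 0.0000
    outer loop
      vertex 15.69 0.00 0.00
      vertex 15.69 3.15 18.32
      vertex 15.69 0.00 18.32
    endloop
  endfacet
  facet normal 0.0000 1.0000 0.0000
    outer loop
      vertex 15.69 3.15 0.00
      vertex 3.52 3.15 0.00
      vertex 3.52 3.15 18.32
    endloop
  endfacet
  facet normal 0.0000 1.0000 0.0000
    outer loop
      vertex 15.69 3.15 0.00
      vertex 3.52 3.15 18.32
      vertex 15.69 3.15 18.32
    endloop
  endfacet
  facet normal 1.0000 0.0000 0.0000
    outer loop
      vertex 3.52 3.15 0.00
      vertex 3.52 24.14 0.00
      vertex 3.52 24.14 18.32
    endloop
  endfacet
  facet normal 1.0000 0.0000 0.0000
    outer loop
      vertex 3.52 3.15 0.00
      vertex 3.52 24.14 18.32
      vertex 3.52 3.15 18.32
    endloop
  endfacet
  facet normal 0.0000 1.0000 0.0000
    outer loop
      vertex 3.52 24.14 0.00
      vertex 0.00 24.14 0.00
      vertex 0.00 24.14 18.32
    endloop
  endfacet
  facet normal 0.0000 1.0000 0.0000
    outer loop
      vertex 3.52 24.14 0.00
      vertex 0.00 24.14 18.32
      vertex 3.52 24.14 18.32
    endloop
  endfacet
  facet normal -1.0000 0.0000 0.0000
    outer loop
      vertex 0.00 24.14 0.00
      vertex 0.00 0.00 0.00
      vertex 0.00 0.00 18.32
    endloop
  endfacet
  facet normal -1.0000 0.0000 0.0000
    outer loop
      vertex 0.00 24.14 0.00
      vertex 0.00 0.00 18.32
      vertex 0.00 24.14 18.32
    endloop
  endfacet
endsolid part

The G0 Z moves step by Δz≈2.29 mm. Every layer's G1 loop is the same polygon, so the solid is a straight extrusion of it from z=0 to z≈18.3. Closing with flat bottom and top caps and triangulating gives 20 facets — an L-shaped prism: outer 15.7 × 24.1 mm, arm thicknesses ≈ 3.15 mm (horizontal) and 3.52 mm (vertical), extruded 18.3 mm in z.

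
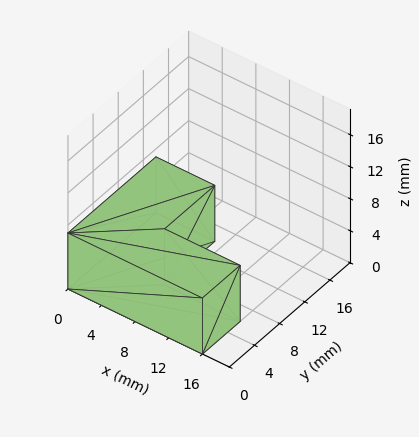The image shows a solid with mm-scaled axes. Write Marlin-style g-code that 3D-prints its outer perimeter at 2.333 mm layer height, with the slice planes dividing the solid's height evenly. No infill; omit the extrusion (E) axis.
Reading the render: the shape is an L-shaped prism: outer 16 × 14 mm, arm thicknesses ≈ 6 mm (horizontal) and 7 mm (vertical), extruded 7 mm in z (dimensions read to the nearest mm from the axis ticks). For the g-code, the solid's height is divided into equal slices at the stated Δz and each level perimeter traced with G1 moves after a G0 lift.

; perimeter-only toolpath
G21 ; units = mm
G90 ; absolute positioning
G28 ; home
; layer 1
G0 Z2.333
G0 X0.000 Y0.000
G1 X16.000 Y0.000
G1 X16.000 Y6.000
G1 X7.000 Y6.000
G1 X7.000 Y14.000
G1 X0.000 Y14.000
G1 X0.000 Y0.000
; layer 2
G0 Z4.667
G0 X0.000 Y0.000
G1 X16.000 Y0.000
G1 X16.000 Y6.000
G1 X7.000 Y6.000
G1 X7.000 Y14.000
G1 X0.000 Y14.000
G1 X0.000 Y0.000
; layer 3
G0 Z7.000
G0 X0.000 Y0.000
G1 X16.000 Y0.000
G1 X16.000 Y6.000
G1 X7.000 Y6.000
G1 X7.000 Y14.000
G1 X0.000 Y14.000
G1 X0.000 Y0.000
M2 ; end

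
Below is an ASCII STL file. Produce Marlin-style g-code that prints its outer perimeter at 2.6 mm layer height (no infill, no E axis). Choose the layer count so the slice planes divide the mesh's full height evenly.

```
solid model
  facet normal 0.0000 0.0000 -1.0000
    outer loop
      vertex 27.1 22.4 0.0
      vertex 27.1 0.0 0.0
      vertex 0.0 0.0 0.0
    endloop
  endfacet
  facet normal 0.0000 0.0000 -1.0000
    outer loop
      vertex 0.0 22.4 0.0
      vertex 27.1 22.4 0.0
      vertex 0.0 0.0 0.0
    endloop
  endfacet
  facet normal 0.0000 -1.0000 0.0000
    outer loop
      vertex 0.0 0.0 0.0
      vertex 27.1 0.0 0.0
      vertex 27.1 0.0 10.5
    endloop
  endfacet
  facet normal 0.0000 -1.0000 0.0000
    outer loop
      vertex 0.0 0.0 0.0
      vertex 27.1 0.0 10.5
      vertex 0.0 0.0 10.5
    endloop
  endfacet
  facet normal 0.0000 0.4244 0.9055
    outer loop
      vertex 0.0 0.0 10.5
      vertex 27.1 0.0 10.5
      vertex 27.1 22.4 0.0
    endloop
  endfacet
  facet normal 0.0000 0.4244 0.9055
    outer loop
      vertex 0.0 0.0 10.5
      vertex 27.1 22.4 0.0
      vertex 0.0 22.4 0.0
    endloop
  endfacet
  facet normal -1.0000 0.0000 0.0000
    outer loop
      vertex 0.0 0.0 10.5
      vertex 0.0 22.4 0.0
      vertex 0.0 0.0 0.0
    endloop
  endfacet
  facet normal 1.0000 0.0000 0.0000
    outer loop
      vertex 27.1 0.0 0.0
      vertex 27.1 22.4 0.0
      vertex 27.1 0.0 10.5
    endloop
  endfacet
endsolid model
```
; perimeter-only toolpath
G21 ; units = mm
G90 ; absolute positioning
G28 ; home
; layer 1
G0 Z2.6
G0 X0.0 Y0.0
G1 X27.1 Y0.0
G1 X27.1 Y16.8
G1 X0.0 Y16.8
G1 X0.0 Y0.0
; layer 2
G0 Z5.2
G0 X0.0 Y0.0
G1 X27.1 Y0.0
G1 X27.1 Y11.2
G1 X0.0 Y11.2
G1 X0.0 Y0.0
; layer 3
G0 Z7.9
G0 X0.0 Y0.0
G1 X27.1 Y0.0
G1 X27.1 Y5.6
G1 X0.0 Y5.6
G1 X0.0 Y0.0
M2 ; end

The solid is a wedge (ramp): 27.1 × 22.4 mm base, rising to 10.5 mm along the y=0 edge and sloping linearly to z=0 at y=22.4. Slicing at Δz = 2.6 mm — 4 equal slices spanning the solid's height, so layer i sits at z = i·h/4 — gives 3 non-empty perimeters. Each is a 4-segment closed polygon; G0 lifts to the layer z and rapids to the start vertex, then G1 traces the edges. The cross-section shrinks linearly with z (the slice at the apex is degenerate and omitted).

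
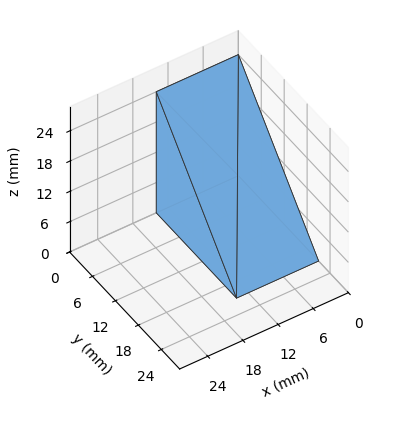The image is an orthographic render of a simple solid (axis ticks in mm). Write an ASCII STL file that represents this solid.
Reading the render: the shape is a wedge (ramp): 14 × 21 mm base, rising to 24 mm along the y=0 edge and sloping linearly to z=0 at y=21 (dimensions read to the nearest mm from the axis ticks). For the STL, each face is triangulated and given an outward normal.

solid part
  facet normal 0.0000 0.0000 -1.0000
    outer loop
      vertex 14.000 21.000 0.000
      vertex 14.000 0.000 0.000
      vertex 0.000 0.000 0.000
    endloop
  endfacet
  facet normal 0.0000 0.0000 -1.0000
    outer loop
      vertex 0.000 21.000 0.000
      vertex 14.000 21.000 0.000
      vertex 0.000 0.000 0.000
    endloop
  endfacet
  facet normal 0.0000 -1.0000 0.0000
    outer loop
      vertex 0.000 0.000 0.000
      vertex 14.000 0.000 0.000
      vertex 14.000 0.000 24.000
    endloop
  endfacet
  facet normal 0.0000 -1.0000 0.0000
    outer loop
      vertex 0.000 0.000 0.000
      vertex 14.000 0.000 24.000
      vertex 0.000 0.000 24.000
    endloop
  endfacet
  facet normal 0.0000 0.7526 0.6585
    outer loop
      vertex 0.000 0.000 24.000
      vertex 14.000 0.000 24.000
      vertex 14.000 21.000 0.000
    endloop
  endfacet
  facet normal 0.0000 0.7526 0.6585
    outer loop
      vertex 0.000 0.000 24.000
      vertex 14.000 21.000 0.000
      vertex 0.000 21.000 0.000
    endloop
  endfacet
  facet normal -1.0000 0.0000 0.0000
    outer loop
      vertex 0.000 0.000 24.000
      vertex 0.000 21.000 0.000
      vertex 0.000 0.000 0.000
    endloop
  endfacet
  facet normal 1.0000 0.0000 0.0000
    outer loop
      vertex 14.000 0.000 0.000
      vertex 14.000 21.000 0.000
      vertex 14.000 0.000 24.000
    endloop
  endfacet
endsolid part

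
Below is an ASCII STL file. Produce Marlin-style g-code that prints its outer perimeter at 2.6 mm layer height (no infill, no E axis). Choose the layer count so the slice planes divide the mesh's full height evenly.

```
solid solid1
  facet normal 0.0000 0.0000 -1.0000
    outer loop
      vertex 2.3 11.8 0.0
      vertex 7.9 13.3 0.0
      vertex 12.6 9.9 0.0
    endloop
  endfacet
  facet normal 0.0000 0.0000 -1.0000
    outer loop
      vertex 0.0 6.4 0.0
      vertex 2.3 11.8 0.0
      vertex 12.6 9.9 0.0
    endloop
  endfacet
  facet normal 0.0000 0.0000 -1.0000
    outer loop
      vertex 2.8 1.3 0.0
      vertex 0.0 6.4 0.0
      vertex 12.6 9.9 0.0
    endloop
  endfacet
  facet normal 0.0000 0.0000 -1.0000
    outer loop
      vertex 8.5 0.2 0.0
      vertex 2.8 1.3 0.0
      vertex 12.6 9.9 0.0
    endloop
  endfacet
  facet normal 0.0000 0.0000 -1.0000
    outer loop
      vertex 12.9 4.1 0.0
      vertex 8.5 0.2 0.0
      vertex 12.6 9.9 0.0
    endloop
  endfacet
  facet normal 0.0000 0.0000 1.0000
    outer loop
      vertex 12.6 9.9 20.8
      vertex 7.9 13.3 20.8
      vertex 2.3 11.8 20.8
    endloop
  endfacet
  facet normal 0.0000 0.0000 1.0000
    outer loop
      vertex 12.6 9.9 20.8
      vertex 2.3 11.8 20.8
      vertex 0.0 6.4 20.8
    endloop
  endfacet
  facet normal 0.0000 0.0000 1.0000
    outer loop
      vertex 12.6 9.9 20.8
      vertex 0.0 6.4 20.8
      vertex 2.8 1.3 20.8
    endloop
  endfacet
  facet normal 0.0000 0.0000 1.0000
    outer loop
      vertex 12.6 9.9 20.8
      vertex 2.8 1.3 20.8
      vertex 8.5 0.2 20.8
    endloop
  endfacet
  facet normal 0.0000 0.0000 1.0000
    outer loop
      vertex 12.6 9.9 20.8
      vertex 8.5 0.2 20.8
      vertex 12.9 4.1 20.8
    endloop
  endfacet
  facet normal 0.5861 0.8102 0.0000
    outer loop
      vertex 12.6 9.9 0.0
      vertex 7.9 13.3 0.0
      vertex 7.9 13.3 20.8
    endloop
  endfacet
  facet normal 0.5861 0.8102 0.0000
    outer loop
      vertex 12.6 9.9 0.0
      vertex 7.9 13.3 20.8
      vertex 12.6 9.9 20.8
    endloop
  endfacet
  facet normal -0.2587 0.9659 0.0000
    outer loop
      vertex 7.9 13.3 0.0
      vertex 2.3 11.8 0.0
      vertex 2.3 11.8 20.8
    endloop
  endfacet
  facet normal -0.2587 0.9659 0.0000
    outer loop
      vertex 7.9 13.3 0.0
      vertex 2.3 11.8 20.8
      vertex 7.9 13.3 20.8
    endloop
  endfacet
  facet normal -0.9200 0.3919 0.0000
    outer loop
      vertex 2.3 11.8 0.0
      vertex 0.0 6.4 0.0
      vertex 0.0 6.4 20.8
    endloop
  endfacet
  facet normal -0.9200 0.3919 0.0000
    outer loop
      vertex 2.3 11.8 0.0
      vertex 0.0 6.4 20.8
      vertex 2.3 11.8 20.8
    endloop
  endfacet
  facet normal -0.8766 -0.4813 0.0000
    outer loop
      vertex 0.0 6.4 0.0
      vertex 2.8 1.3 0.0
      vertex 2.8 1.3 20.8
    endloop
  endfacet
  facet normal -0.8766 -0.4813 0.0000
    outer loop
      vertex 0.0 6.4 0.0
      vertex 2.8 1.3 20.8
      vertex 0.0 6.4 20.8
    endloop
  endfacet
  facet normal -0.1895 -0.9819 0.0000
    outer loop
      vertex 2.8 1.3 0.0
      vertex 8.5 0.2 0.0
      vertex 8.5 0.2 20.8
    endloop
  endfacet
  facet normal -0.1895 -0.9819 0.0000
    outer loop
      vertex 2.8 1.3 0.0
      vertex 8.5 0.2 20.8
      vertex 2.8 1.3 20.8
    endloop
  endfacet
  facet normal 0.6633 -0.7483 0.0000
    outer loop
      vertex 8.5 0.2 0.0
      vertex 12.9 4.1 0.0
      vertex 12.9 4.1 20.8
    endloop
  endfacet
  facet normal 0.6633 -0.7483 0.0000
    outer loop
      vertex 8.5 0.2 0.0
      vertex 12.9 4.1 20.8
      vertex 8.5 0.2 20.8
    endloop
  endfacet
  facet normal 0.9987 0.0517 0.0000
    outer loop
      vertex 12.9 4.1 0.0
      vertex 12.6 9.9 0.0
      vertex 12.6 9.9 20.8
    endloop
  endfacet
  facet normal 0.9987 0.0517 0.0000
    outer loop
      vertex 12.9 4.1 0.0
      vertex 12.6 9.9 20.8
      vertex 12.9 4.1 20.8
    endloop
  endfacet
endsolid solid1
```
; perimeter-only toolpath
G21 ; units = mm
G90 ; absolute positioning
G28 ; home
; layer 1
G0 Z2.6
G0 X12.6 Y9.9
G1 X7.9 Y13.3
G1 X2.3 Y11.8
G1 X0.0 Y6.4
G1 X2.8 Y1.3
G1 X8.5 Y0.2
G1 X12.9 Y4.1
G1 X12.6 Y9.9
; layer 2
G0 Z5.2
G0 X12.6 Y9.9
G1 X7.9 Y13.3
G1 X2.3 Y11.8
G1 X0.0 Y6.4
G1 X2.8 Y1.3
G1 X8.5 Y0.2
G1 X12.9 Y4.1
G1 X12.6 Y9.9
; layer 3
G0 Z7.8
G0 X12.6 Y9.9
G1 X7.9 Y13.3
G1 X2.3 Y11.8
G1 X0.0 Y6.4
G1 X2.8 Y1.3
G1 X8.5 Y0.2
G1 X12.9 Y4.1
G1 X12.6 Y9.9
; layer 4
G0 Z10.4
G0 X12.6 Y9.9
G1 X7.9 Y13.3
G1 X2.3 Y11.8
G1 X0.0 Y6.4
G1 X2.8 Y1.3
G1 X8.5 Y0.2
G1 X12.9 Y4.1
G1 X12.6 Y9.9
; layer 5
G0 Z13.0
G0 X12.6 Y9.9
G1 X7.9 Y13.3
G1 X2.3 Y11.8
G1 X0.0 Y6.4
G1 X2.8 Y1.3
G1 X8.5 Y0.2
G1 X12.9 Y4.1
G1 X12.6 Y9.9
; layer 6
G0 Z15.6
G0 X12.6 Y9.9
G1 X7.9 Y13.3
G1 X2.3 Y11.8
G1 X0.0 Y6.4
G1 X2.8 Y1.3
G1 X8.5 Y0.2
G1 X12.9 Y4.1
G1 X12.6 Y9.9
; layer 7
G0 Z18.2
G0 X12.6 Y9.9
G1 X7.9 Y13.3
G1 X2.3 Y11.8
G1 X0.0 Y6.4
G1 X2.8 Y1.3
G1 X8.5 Y0.2
G1 X12.9 Y4.1
G1 X12.6 Y9.9
; layer 8
G0 Z20.8
G0 X12.6 Y9.9
G1 X7.9 Y13.3
G1 X2.3 Y11.8
G1 X0.0 Y6.4
G1 X2.8 Y1.3
G1 X8.5 Y0.2
G1 X12.9 Y4.1
G1 X12.6 Y9.9
M2 ; end

The solid is a regular 7-sided prism (a cylinder approximated with 7 flat sides), circumscribed radius ≈ 6.7 mm, height ≈ 20.8 mm. Slicing at Δz = 2.6 mm — 8 equal slices spanning the solid's height, so layer i sits at z = i·h/8 — gives 8 non-empty perimeters. Each is a 7-segment closed polygon; G0 lifts to the layer z and rapids to the start vertex, then G1 traces the edges.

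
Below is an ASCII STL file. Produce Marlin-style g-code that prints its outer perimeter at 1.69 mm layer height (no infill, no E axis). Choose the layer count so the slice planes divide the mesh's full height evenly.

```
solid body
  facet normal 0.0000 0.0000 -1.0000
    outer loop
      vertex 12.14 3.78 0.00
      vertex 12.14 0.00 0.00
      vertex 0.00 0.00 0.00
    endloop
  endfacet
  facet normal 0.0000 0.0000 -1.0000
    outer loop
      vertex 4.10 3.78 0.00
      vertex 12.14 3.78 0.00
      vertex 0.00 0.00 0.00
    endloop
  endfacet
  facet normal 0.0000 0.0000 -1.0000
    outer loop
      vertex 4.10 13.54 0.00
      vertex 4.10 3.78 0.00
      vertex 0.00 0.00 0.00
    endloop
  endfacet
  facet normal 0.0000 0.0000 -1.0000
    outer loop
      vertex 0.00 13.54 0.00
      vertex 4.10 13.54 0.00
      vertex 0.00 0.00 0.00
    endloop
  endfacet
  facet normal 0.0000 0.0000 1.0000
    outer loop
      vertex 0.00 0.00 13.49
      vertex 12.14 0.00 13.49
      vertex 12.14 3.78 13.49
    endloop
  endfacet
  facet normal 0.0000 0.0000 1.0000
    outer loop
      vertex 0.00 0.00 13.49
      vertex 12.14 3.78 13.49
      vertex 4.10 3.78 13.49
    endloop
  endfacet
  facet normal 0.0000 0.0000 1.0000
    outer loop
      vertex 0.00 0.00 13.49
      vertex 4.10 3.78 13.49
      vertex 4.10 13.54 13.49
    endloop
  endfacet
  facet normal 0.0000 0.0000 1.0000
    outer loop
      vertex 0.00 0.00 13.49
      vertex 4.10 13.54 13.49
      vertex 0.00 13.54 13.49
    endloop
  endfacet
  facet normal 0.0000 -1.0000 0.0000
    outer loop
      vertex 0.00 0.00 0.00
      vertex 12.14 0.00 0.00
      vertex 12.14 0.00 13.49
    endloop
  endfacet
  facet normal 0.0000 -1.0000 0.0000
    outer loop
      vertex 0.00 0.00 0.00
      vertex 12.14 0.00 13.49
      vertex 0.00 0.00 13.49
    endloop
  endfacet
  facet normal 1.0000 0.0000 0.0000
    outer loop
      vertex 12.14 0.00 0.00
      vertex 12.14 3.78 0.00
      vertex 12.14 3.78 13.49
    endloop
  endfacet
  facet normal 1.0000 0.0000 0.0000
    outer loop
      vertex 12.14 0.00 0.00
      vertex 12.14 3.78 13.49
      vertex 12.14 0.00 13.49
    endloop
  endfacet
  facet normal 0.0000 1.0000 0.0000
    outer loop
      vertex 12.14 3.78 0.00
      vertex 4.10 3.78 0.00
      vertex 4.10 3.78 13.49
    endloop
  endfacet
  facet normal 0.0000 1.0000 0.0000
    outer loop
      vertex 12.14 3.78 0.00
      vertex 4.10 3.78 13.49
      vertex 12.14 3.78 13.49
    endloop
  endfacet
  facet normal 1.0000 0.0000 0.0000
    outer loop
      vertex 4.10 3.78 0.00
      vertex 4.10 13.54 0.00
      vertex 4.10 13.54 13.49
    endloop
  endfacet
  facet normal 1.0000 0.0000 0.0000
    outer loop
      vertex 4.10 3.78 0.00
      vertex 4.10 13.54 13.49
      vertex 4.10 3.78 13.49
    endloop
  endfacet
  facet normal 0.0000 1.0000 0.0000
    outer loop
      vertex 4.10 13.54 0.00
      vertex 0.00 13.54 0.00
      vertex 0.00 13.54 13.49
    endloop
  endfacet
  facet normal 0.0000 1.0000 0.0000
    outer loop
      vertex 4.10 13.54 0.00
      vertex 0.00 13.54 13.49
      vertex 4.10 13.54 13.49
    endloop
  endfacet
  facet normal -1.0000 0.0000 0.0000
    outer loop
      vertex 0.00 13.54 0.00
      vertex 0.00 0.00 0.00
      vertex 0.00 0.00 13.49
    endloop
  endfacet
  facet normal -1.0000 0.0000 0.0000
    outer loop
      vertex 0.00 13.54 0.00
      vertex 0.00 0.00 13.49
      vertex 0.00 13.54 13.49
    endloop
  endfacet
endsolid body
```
; perimeter-only toolpath
G21 ; units = mm
G90 ; absolute positioning
G28 ; home
; layer 1
G0 Z1.69
G0 X0.00 Y0.00
G1 X12.14 Y0.00
G1 X12.14 Y3.78
G1 X4.10 Y3.78
G1 X4.10 Y13.54
G1 X0.00 Y13.54
G1 X0.00 Y0.00
; layer 2
G0 Z3.37
G0 X0.00 Y0.00
G1 X12.14 Y0.00
G1 X12.14 Y3.78
G1 X4.10 Y3.78
G1 X4.10 Y13.54
G1 X0.00 Y13.54
G1 X0.00 Y0.00
; layer 3
G0 Z5.06
G0 X0.00 Y0.00
G1 X12.14 Y0.00
G1 X12.14 Y3.78
G1 X4.10 Y3.78
G1 X4.10 Y13.54
G1 X0.00 Y13.54
G1 X0.00 Y0.00
; layer 4
G0 Z6.75
G0 X0.00 Y0.00
G1 X12.14 Y0.00
G1 X12.14 Y3.78
G1 X4.10 Y3.78
G1 X4.10 Y13.54
G1 X0.00 Y13.54
G1 X0.00 Y0.00
; layer 5
G0 Z8.43
G0 X0.00 Y0.00
G1 X12.14 Y0.00
G1 X12.14 Y3.78
G1 X4.10 Y3.78
G1 X4.10 Y13.54
G1 X0.00 Y13.54
G1 X0.00 Y0.00
; layer 6
G0 Z10.12
G0 X0.00 Y0.00
G1 X12.14 Y0.00
G1 X12.14 Y3.78
G1 X4.10 Y3.78
G1 X4.10 Y13.54
G1 X0.00 Y13.54
G1 X0.00 Y0.00
; layer 7
G0 Z11.80
G0 X0.00 Y0.00
G1 X12.14 Y0.00
G1 X12.14 Y3.78
G1 X4.10 Y3.78
G1 X4.10 Y13.54
G1 X0.00 Y13.54
G1 X0.00 Y0.00
; layer 8
G0 Z13.49
G0 X0.00 Y0.00
G1 X12.14 Y0.00
G1 X12.14 Y3.78
G1 X4.10 Y3.78
G1 X4.10 Y13.54
G1 X0.00 Y13.54
G1 X0.00 Y0.00
M2 ; end

The solid is an L-shaped prism: outer 12.1 × 13.5 mm, arm thicknesses ≈ 3.78 mm (horizontal) and 4.1 mm (vertical), extruded 13.5 mm in z. Slicing at Δz = 1.69 mm — 8 equal slices spanning the solid's height, so layer i sits at z = i·h/8 — gives 8 non-empty perimeters. Each is a 6-segment closed polygon; G0 lifts to the layer z and rapids to the start vertex, then G1 traces the edges.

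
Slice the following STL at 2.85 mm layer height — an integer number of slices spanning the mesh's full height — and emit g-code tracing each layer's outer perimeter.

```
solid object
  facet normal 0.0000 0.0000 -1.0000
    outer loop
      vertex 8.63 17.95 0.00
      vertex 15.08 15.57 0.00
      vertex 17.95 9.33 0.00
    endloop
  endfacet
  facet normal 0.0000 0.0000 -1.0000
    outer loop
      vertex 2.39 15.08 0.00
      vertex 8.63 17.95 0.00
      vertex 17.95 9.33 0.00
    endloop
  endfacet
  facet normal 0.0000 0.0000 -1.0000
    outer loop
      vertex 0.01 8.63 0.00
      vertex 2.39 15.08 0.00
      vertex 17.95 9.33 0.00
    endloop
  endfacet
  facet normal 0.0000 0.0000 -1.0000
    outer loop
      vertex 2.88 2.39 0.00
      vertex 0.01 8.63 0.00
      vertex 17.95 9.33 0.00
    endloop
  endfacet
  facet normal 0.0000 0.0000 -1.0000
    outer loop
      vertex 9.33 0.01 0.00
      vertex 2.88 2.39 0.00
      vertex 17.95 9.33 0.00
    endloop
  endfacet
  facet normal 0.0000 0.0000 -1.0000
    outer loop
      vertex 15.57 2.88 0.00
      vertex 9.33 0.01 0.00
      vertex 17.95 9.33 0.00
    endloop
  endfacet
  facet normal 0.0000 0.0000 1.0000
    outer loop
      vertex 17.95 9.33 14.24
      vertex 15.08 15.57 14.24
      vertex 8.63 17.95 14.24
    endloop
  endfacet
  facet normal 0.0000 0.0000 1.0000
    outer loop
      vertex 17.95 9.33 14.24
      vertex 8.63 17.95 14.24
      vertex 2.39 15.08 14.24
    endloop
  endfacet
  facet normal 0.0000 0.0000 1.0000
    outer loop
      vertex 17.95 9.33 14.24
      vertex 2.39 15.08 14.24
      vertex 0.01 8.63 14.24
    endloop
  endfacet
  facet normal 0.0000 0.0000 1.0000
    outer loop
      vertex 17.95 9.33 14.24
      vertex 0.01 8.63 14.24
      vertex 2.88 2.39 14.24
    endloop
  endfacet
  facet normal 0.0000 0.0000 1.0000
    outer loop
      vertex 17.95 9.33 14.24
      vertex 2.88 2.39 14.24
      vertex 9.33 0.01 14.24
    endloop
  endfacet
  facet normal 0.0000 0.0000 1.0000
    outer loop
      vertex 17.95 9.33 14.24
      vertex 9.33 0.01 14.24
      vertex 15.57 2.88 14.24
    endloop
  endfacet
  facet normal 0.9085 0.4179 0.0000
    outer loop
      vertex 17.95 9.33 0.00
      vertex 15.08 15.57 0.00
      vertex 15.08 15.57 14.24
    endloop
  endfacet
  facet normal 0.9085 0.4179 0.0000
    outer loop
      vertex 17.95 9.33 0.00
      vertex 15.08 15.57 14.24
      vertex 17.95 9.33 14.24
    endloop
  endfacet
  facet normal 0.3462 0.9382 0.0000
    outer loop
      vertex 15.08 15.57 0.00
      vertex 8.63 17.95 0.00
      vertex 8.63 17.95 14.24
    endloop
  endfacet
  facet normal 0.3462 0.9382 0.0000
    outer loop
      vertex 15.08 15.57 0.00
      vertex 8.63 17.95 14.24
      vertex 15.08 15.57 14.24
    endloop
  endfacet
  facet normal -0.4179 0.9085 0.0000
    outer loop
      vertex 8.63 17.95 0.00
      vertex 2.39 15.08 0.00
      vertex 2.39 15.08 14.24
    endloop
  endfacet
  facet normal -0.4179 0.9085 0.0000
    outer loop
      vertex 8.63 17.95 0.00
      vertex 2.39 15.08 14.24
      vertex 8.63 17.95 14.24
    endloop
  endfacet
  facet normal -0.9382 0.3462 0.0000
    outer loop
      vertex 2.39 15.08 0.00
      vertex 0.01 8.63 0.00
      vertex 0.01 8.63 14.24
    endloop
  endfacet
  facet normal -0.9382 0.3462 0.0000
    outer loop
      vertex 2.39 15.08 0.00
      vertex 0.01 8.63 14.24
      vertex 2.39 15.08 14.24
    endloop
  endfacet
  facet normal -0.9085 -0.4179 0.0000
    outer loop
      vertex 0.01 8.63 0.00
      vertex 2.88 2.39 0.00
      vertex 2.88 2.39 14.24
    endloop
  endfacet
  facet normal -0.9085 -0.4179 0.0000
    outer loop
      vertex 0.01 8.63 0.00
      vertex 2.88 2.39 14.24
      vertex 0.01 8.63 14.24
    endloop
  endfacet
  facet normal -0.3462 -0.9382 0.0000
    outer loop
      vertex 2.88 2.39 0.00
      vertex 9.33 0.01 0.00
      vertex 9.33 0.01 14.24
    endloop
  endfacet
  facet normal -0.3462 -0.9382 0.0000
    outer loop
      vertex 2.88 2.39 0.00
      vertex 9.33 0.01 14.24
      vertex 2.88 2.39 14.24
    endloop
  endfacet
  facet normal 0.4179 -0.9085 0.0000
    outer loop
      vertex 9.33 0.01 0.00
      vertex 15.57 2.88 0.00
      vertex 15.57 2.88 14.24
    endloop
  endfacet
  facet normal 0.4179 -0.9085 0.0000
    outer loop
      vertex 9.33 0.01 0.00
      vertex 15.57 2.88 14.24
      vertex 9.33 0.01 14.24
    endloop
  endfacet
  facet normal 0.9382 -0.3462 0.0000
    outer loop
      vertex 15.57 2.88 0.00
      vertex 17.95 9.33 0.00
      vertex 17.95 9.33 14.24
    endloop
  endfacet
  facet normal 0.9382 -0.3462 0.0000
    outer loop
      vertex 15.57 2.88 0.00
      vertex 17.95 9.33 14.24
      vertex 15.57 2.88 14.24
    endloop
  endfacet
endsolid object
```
; perimeter-only toolpath
G21 ; units = mm
G90 ; absolute positioning
G28 ; home
; layer 1
G0 Z2.85
G0 X17.95 Y9.33
G1 X15.08 Y15.57
G1 X8.63 Y17.95
G1 X2.39 Y15.08
G1 X0.01 Y8.63
G1 X2.88 Y2.39
G1 X9.33 Y0.01
G1 X15.57 Y2.88
G1 X17.95 Y9.33
; layer 2
G0 Z5.70
G0 X17.95 Y9.33
G1 X15.08 Y15.57
G1 X8.63 Y17.95
G1 X2.39 Y15.08
G1 X0.01 Y8.63
G1 X2.88 Y2.39
G1 X9.33 Y0.01
G1 X15.57 Y2.88
G1 X17.95 Y9.33
; layer 3
G0 Z8.54
G0 X17.95 Y9.33
G1 X15.08 Y15.57
G1 X8.63 Y17.95
G1 X2.39 Y15.08
G1 X0.01 Y8.63
G1 X2.88 Y2.39
G1 X9.33 Y0.01
G1 X15.57 Y2.88
G1 X17.95 Y9.33
; layer 4
G0 Z11.39
G0 X17.95 Y9.33
G1 X15.08 Y15.57
G1 X8.63 Y17.95
G1 X2.39 Y15.08
G1 X0.01 Y8.63
G1 X2.88 Y2.39
G1 X9.33 Y0.01
G1 X15.57 Y2.88
G1 X17.95 Y9.33
; layer 5
G0 Z14.24
G0 X17.95 Y9.33
G1 X15.08 Y15.57
G1 X8.63 Y17.95
G1 X2.39 Y15.08
G1 X0.01 Y8.63
G1 X2.88 Y2.39
G1 X9.33 Y0.01
G1 X15.57 Y2.88
G1 X17.95 Y9.33
M2 ; end

The solid is a regular 8-sided prism (a cylinder approximated with 8 flat sides), circumscribed radius ≈ 8.98 mm, height ≈ 14.2 mm. Slicing at Δz = 2.85 mm — 5 equal slices spanning the solid's height, so layer i sits at z = i·h/5 — gives 5 non-empty perimeters. Each is a 8-segment closed polygon; G0 lifts to the layer z and rapids to the start vertex, then G1 traces the edges.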